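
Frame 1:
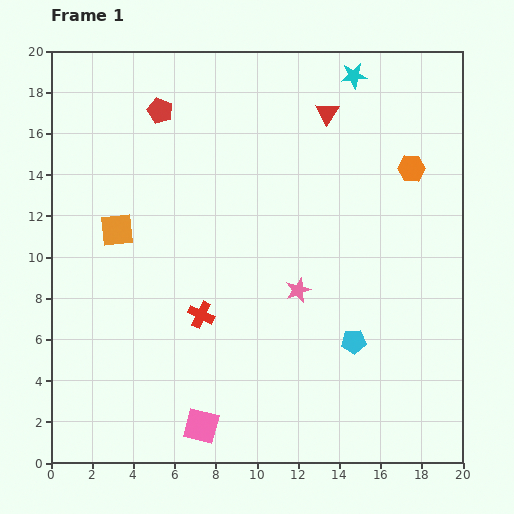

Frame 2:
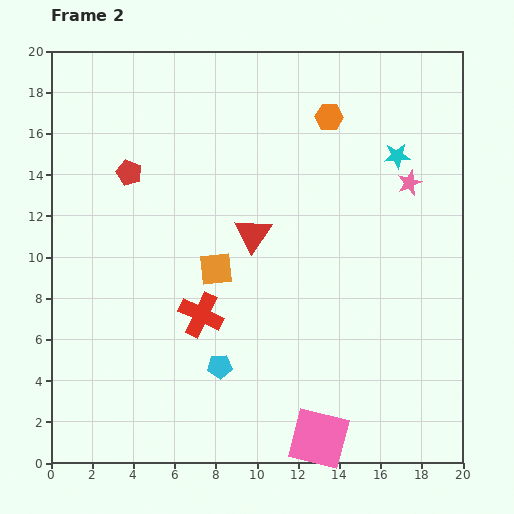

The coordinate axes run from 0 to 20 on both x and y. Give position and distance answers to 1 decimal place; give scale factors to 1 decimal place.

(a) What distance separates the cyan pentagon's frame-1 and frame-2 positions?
6.6

The cyan pentagon moved from (14.7, 5.9) to (8.2, 4.7), a distance of √(6.5² + 1.2²) ≈ 6.6.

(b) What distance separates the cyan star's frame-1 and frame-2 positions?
4.4

The cyan star moved from (14.7, 18.8) to (16.8, 14.9), a distance of √(2.1² + 3.9²) ≈ 4.4.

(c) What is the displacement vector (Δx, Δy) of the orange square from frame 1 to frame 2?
(4.8, -1.9)

The orange square was at (3.2, 11.3) in frame 1 and (8.0, 9.4) in frame 2.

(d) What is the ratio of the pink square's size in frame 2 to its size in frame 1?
1.7×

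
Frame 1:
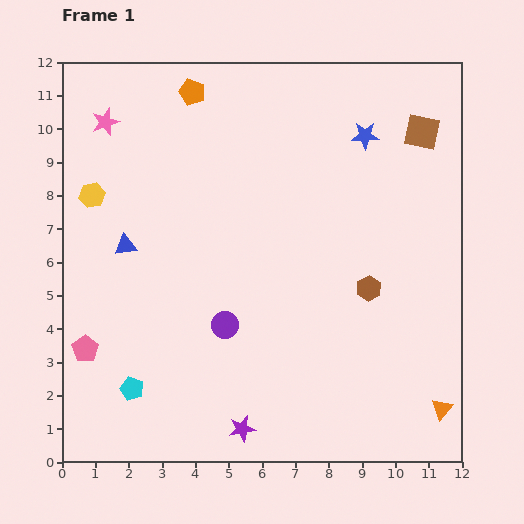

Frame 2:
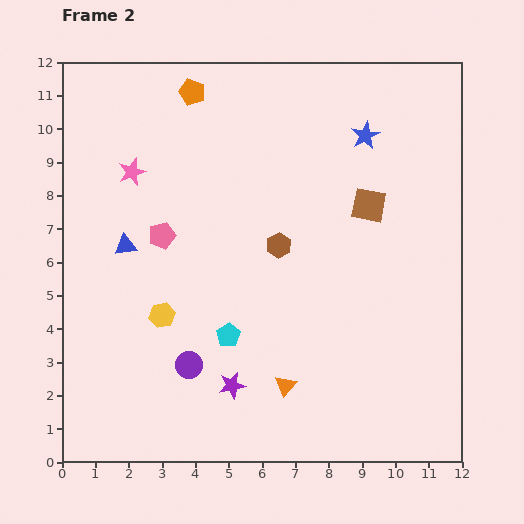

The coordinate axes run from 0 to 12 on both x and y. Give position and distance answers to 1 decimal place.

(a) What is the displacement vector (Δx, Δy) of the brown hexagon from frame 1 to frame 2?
(-2.7, 1.3)

The brown hexagon was at (9.2, 5.2) in frame 1 and (6.5, 6.5) in frame 2.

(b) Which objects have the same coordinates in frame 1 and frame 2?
the orange pentagon, the blue triangle, the blue star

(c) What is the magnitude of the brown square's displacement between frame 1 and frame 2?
2.7

The brown square moved from (10.8, 9.9) to (9.2, 7.7), a distance of √(1.6² + 2.2²) ≈ 2.7.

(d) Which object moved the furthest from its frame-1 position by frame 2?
the orange triangle

(moved 4.8; next 4.2)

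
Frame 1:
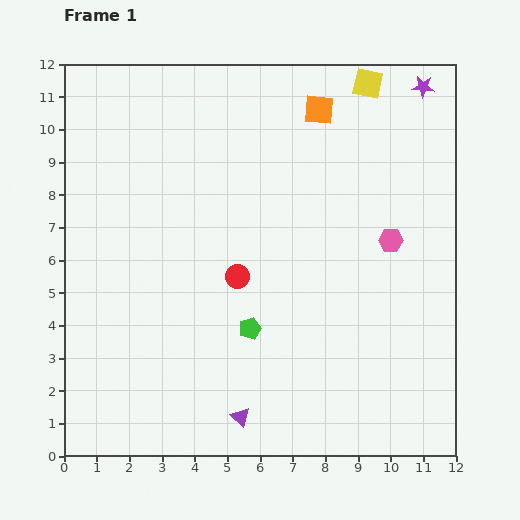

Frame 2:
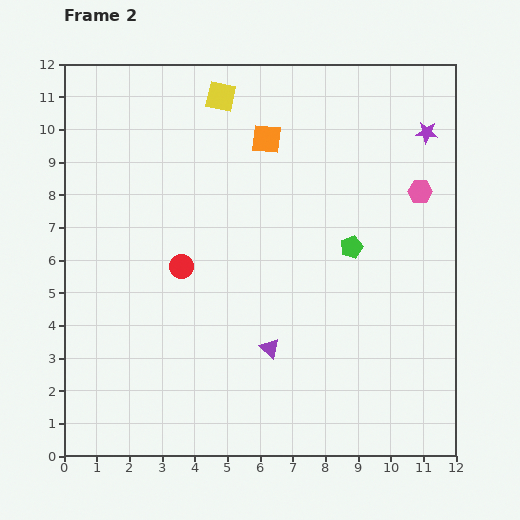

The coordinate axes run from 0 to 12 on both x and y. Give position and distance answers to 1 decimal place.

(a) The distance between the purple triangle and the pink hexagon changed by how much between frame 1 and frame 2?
-0.5

Distance in frame 1: 7.1. Distance in frame 2: 6.6.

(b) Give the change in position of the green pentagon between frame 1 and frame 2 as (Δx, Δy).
(3.1, 2.5)

The green pentagon was at (5.7, 3.9) in frame 1 and (8.8, 6.4) in frame 2.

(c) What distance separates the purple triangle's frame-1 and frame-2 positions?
2.3

The purple triangle moved from (5.4, 1.2) to (6.3, 3.3), a distance of √(0.9² + 2.1²) ≈ 2.3.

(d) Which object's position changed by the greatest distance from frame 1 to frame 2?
the yellow square

(moved 4.5; next 4.0)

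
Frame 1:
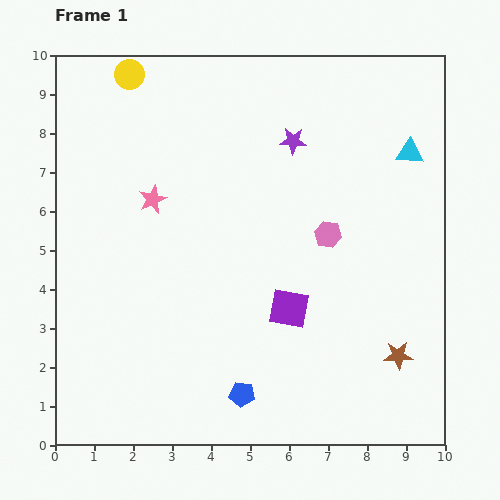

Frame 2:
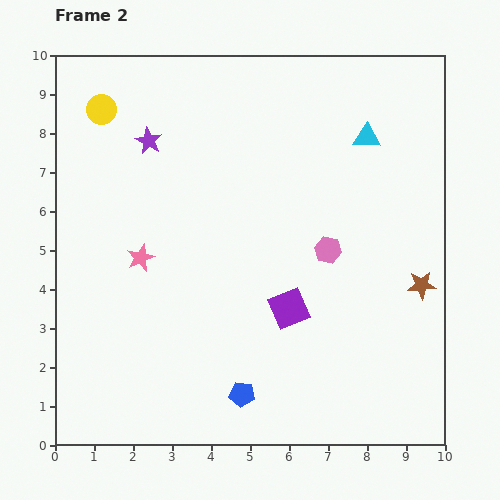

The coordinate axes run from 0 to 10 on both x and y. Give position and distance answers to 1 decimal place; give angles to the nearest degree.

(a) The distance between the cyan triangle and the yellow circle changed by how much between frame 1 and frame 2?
-0.7

Distance in frame 1: 7.5. Distance in frame 2: 6.8.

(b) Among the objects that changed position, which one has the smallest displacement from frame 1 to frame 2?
the pink hexagon

(moved 0.4)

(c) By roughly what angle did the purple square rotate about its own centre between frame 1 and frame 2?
33° counter-clockwise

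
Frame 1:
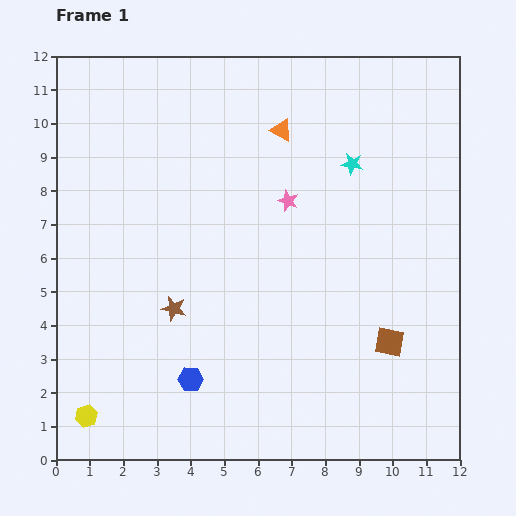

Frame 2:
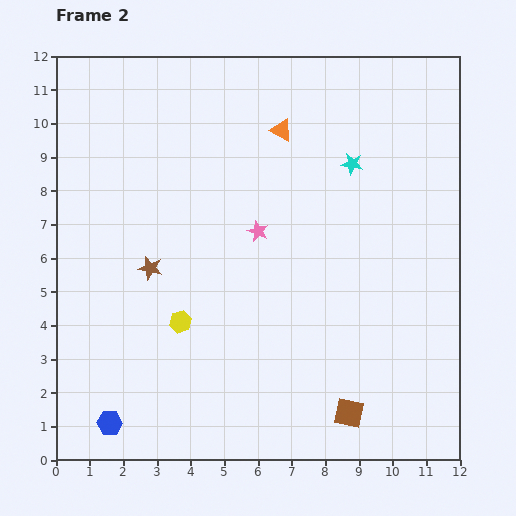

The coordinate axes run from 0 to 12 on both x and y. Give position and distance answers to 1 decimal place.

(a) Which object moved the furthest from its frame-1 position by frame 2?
the yellow hexagon

(moved 4.0; next 2.7)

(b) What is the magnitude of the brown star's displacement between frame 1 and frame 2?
1.4

The brown star moved from (3.5, 4.5) to (2.8, 5.7), a distance of √(0.7² + 1.2²) ≈ 1.4.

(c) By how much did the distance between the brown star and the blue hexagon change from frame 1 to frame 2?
+2.6

Distance in frame 1: 2.2. Distance in frame 2: 4.8.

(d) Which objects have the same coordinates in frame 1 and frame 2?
the orange triangle, the cyan star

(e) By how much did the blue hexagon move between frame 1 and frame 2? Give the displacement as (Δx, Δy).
(-2.4, -1.3)

The blue hexagon was at (4.0, 2.4) in frame 1 and (1.6, 1.1) in frame 2.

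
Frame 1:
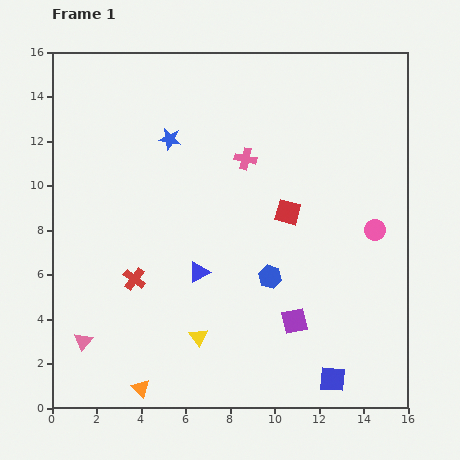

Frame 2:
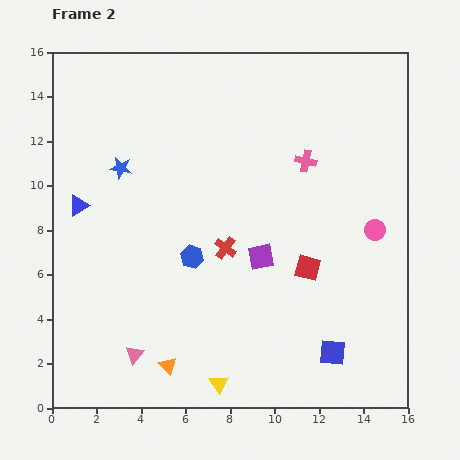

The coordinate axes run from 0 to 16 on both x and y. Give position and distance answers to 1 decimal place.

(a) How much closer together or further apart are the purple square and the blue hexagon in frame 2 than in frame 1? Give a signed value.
+0.8

Distance in frame 1: 2.3. Distance in frame 2: 3.1.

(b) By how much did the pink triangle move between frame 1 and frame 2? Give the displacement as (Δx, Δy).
(2.3, -0.6)

The pink triangle was at (1.4, 3.0) in frame 1 and (3.7, 2.4) in frame 2.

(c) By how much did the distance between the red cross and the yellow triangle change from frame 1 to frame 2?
+2.2

Distance in frame 1: 3.9. Distance in frame 2: 6.1.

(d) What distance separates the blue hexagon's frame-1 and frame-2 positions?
3.6

The blue hexagon moved from (9.8, 5.9) to (6.3, 6.8), a distance of √(3.5² + 0.9²) ≈ 3.6.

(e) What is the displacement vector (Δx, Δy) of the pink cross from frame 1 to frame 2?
(2.7, -0.1)

The pink cross was at (8.7, 11.2) in frame 1 and (11.4, 11.1) in frame 2.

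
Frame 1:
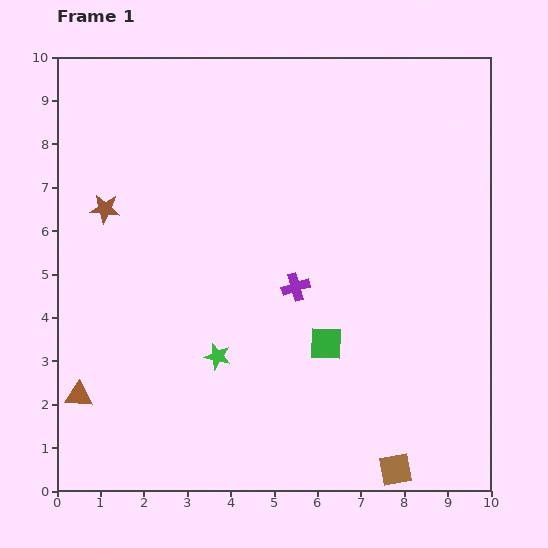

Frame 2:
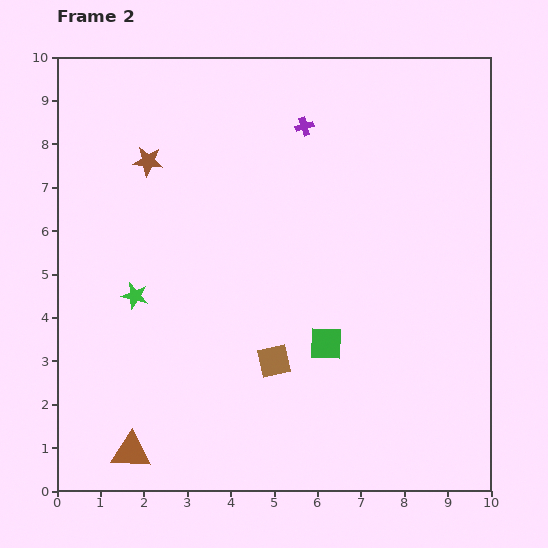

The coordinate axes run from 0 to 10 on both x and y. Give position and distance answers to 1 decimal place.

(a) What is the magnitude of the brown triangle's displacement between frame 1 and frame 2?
1.8

The brown triangle moved from (0.5, 2.2) to (1.7, 0.9), a distance of √(1.2² + 1.3²) ≈ 1.8.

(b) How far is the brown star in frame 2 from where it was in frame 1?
1.5

The brown star moved from (1.1, 6.5) to (2.1, 7.6), a distance of √(1.0² + 1.1²) ≈ 1.5.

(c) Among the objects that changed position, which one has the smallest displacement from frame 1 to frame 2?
the brown star

(moved 1.5)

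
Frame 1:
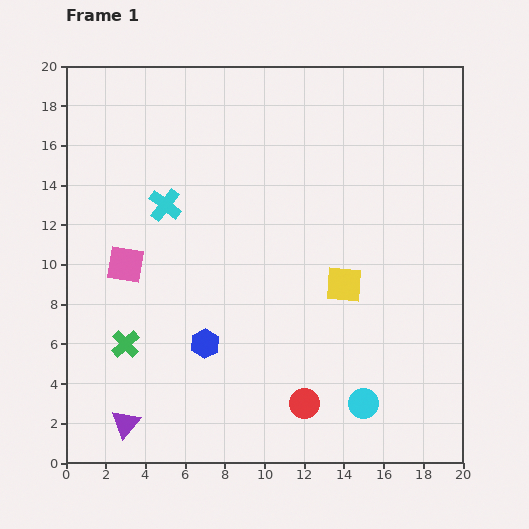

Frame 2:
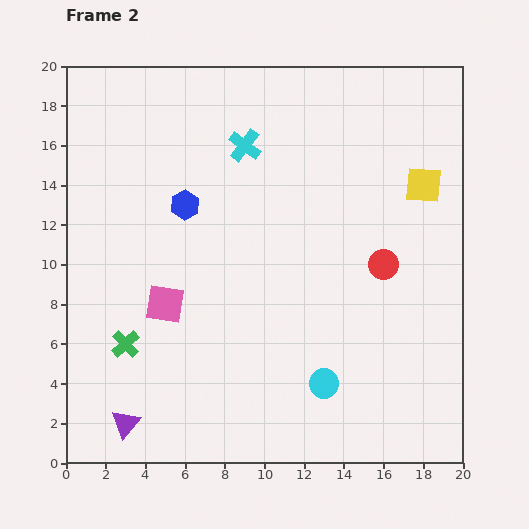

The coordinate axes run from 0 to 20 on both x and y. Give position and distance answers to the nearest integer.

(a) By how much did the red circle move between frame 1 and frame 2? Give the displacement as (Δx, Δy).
(4, 7)

The red circle was at (12, 3) in frame 1 and (16, 10) in frame 2.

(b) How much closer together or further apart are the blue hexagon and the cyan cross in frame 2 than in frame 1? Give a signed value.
-3

Distance in frame 1: 7. Distance in frame 2: 4.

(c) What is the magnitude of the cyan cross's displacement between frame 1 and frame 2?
5

The cyan cross moved from (5, 13) to (9, 16), a distance of √(4² + 3²) ≈ 5.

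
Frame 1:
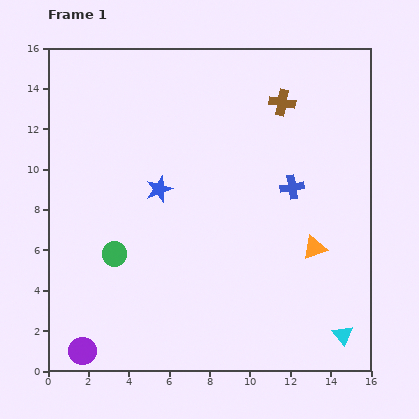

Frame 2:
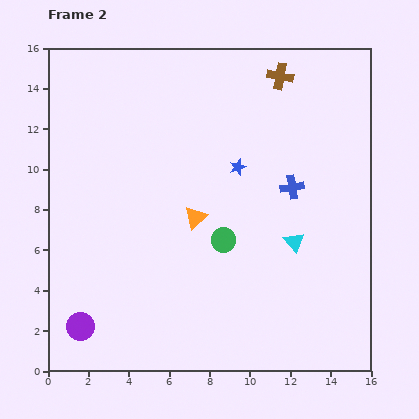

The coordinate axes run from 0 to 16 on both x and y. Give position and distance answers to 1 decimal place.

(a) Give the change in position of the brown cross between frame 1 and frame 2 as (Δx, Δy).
(-0.1, 1.3)

The brown cross was at (11.6, 13.3) in frame 1 and (11.5, 14.6) in frame 2.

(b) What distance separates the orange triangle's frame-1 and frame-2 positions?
6.1

The orange triangle moved from (13.2, 6.1) to (7.3, 7.6), a distance of √(5.9² + 1.5²) ≈ 6.1.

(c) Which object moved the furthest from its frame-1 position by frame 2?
the orange triangle

(moved 6.1; next 5.4)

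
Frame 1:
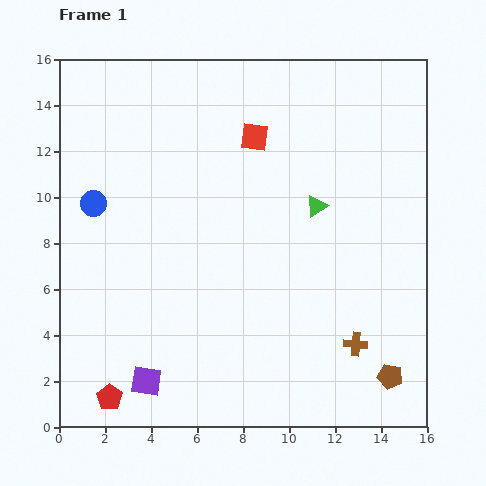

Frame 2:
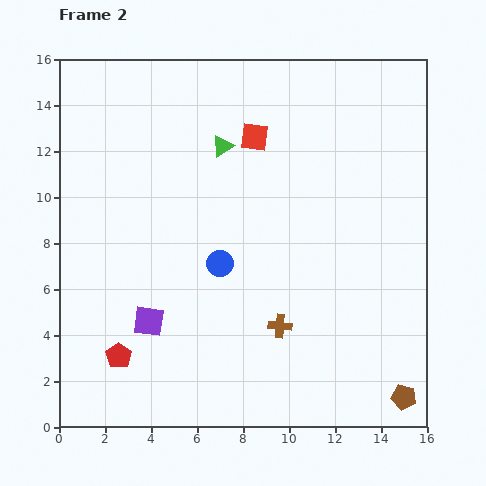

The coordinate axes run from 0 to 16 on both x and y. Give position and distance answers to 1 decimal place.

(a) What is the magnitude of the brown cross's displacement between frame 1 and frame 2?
3.4

The brown cross moved from (12.9, 3.6) to (9.6, 4.4), a distance of √(3.3² + 0.8²) ≈ 3.4.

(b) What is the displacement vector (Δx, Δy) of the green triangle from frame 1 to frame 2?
(-4.1, 2.6)

The green triangle was at (11.2, 9.6) in frame 1 and (7.1, 12.2) in frame 2.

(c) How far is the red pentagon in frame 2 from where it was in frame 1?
1.8

The red pentagon moved from (2.2, 1.3) to (2.6, 3.1), a distance of √(0.4² + 1.8²) ≈ 1.8.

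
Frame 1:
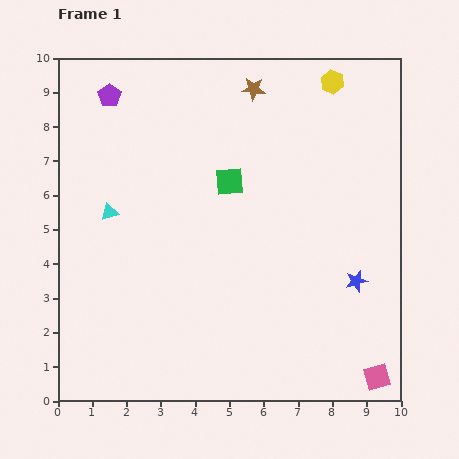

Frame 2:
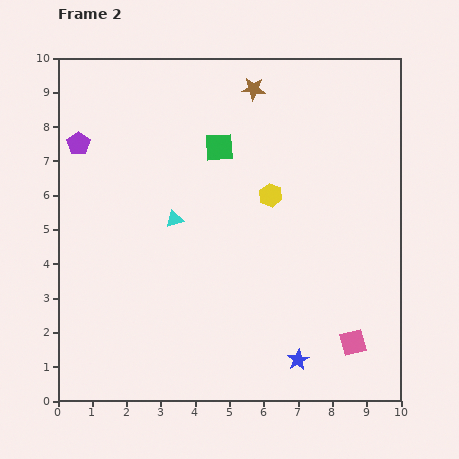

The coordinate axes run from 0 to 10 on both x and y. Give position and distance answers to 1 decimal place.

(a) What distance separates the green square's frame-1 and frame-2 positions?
1.0

The green square moved from (5.0, 6.4) to (4.7, 7.4), a distance of √(0.3² + 1.0²) ≈ 1.0.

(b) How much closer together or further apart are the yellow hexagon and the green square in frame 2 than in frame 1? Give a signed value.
-2.1

Distance in frame 1: 4.2. Distance in frame 2: 2.1.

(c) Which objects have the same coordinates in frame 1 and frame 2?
the brown star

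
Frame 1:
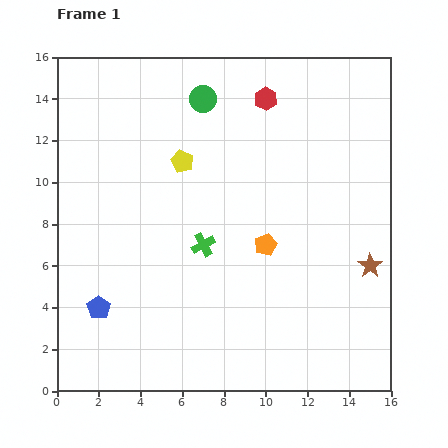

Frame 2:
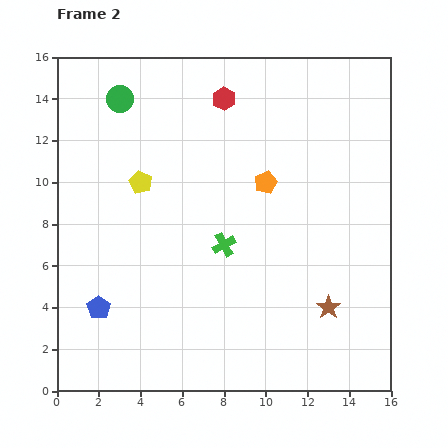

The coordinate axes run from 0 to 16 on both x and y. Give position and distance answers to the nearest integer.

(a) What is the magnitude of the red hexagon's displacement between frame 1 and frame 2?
2

The red hexagon moved from (10, 14) to (8, 14), a distance of √(2² + 0²) ≈ 2.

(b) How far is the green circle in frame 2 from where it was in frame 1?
4

The green circle moved from (7, 14) to (3, 14), a distance of √(4² + 0²) ≈ 4.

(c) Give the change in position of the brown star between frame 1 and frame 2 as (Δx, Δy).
(-2, -2)

The brown star was at (15, 6) in frame 1 and (13, 4) in frame 2.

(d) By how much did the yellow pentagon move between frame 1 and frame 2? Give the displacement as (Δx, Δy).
(-2, -1)

The yellow pentagon was at (6, 11) in frame 1 and (4, 10) in frame 2.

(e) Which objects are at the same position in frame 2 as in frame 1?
the blue pentagon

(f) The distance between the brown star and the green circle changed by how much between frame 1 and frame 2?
+3

Distance in frame 1: 11. Distance in frame 2: 14.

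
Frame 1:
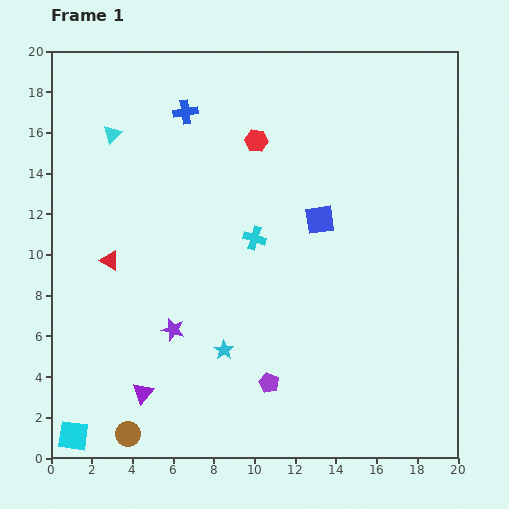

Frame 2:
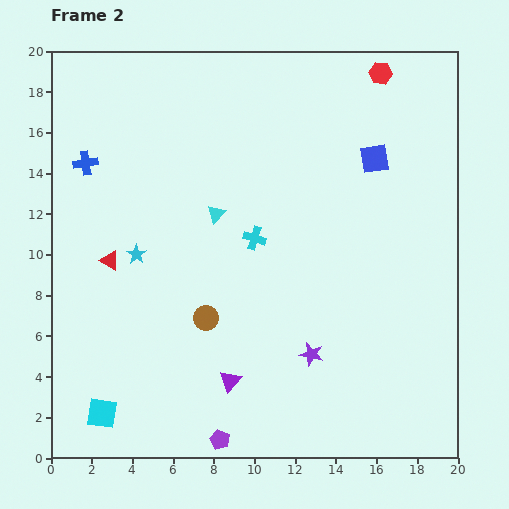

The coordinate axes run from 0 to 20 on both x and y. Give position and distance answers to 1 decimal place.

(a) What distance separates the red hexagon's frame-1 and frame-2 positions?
6.9

The red hexagon moved from (10.1, 15.6) to (16.2, 18.9), a distance of √(6.1² + 3.3²) ≈ 6.9.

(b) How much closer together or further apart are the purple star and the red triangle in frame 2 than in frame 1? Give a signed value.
+6.3

Distance in frame 1: 4.6. Distance in frame 2: 10.9.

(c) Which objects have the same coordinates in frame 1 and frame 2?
the cyan cross, the red triangle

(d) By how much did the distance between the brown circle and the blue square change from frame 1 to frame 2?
-2.7

Distance in frame 1: 14.1. Distance in frame 2: 11.4.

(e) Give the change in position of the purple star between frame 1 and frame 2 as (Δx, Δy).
(6.8, -1.2)

The purple star was at (6.0, 6.3) in frame 1 and (12.8, 5.1) in frame 2.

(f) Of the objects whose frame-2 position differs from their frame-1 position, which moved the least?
the cyan square

(moved 1.8)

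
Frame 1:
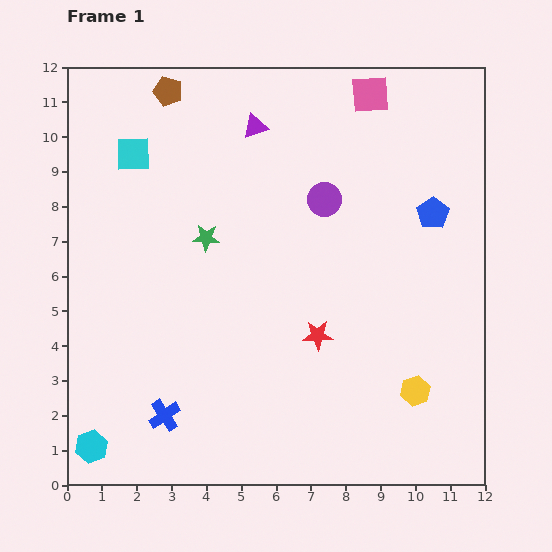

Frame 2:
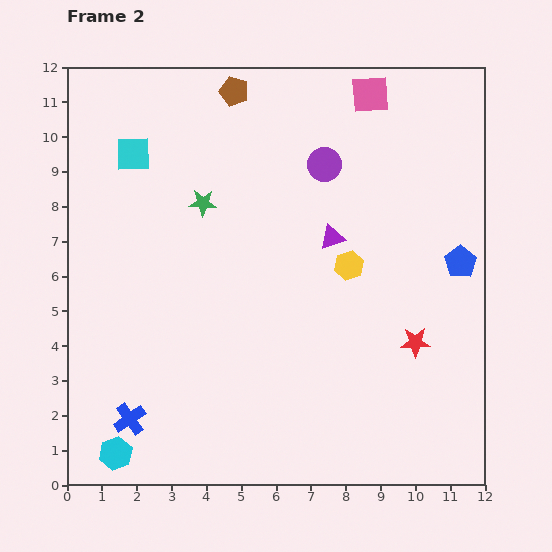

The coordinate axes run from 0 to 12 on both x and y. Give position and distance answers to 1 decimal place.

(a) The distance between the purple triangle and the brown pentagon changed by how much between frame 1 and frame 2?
+2.3

Distance in frame 1: 2.7. Distance in frame 2: 5.0.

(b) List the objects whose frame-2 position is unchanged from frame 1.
the cyan square, the pink square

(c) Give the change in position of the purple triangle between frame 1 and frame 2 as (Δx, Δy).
(2.2, -3.2)

The purple triangle was at (5.4, 10.3) in frame 1 and (7.6, 7.1) in frame 2.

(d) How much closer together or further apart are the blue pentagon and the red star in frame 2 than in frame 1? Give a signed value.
-2.2

Distance in frame 1: 4.8. Distance in frame 2: 2.6.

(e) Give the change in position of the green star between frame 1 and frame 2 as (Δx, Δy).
(-0.1, 1.0)

The green star was at (4.0, 7.1) in frame 1 and (3.9, 8.1) in frame 2.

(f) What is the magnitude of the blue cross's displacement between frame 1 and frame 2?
1.0

The blue cross moved from (2.8, 2.0) to (1.8, 1.9), a distance of √(1.0² + 0.1²) ≈ 1.0.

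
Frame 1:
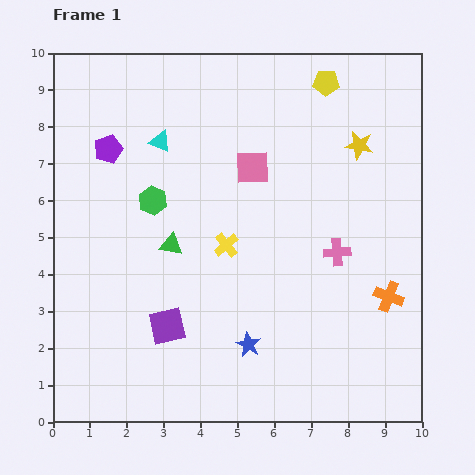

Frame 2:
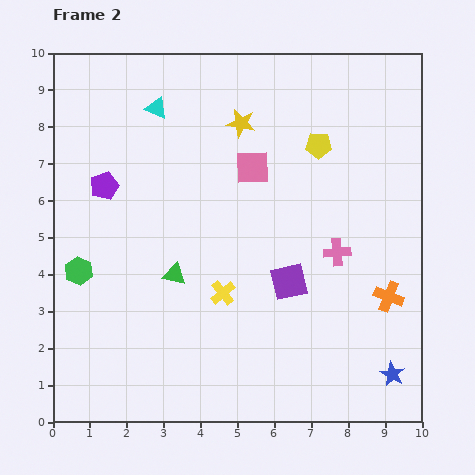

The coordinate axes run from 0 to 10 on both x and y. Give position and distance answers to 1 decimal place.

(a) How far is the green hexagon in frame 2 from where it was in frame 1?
2.8

The green hexagon moved from (2.7, 6.0) to (0.7, 4.1), a distance of √(2.0² + 1.9²) ≈ 2.8.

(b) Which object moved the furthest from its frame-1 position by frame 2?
the blue star

(moved 4.0; next 3.5)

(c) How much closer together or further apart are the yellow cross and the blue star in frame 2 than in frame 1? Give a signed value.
+2.3

Distance in frame 1: 2.8. Distance in frame 2: 5.1.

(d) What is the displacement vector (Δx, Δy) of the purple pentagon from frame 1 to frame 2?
(-0.1, -1.0)

The purple pentagon was at (1.5, 7.4) in frame 1 and (1.4, 6.4) in frame 2.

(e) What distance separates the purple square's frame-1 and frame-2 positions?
3.5

The purple square moved from (3.1, 2.6) to (6.4, 3.8), a distance of √(3.3² + 1.2²) ≈ 3.5.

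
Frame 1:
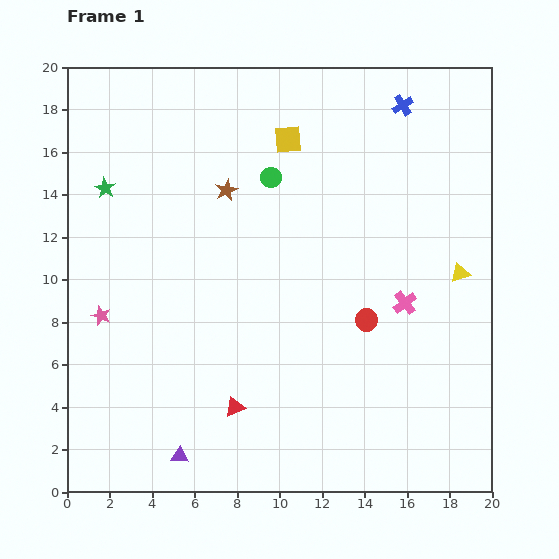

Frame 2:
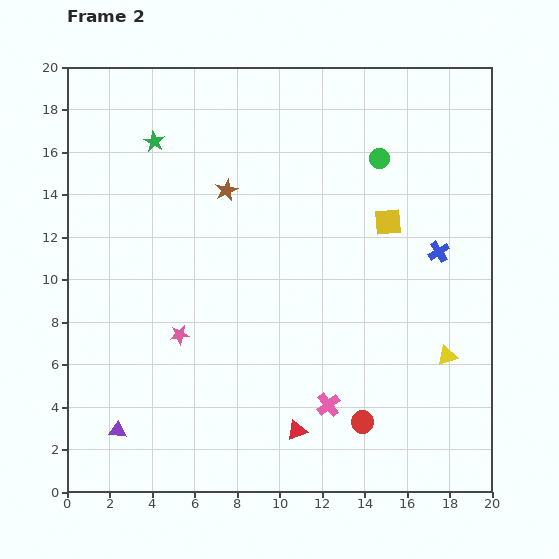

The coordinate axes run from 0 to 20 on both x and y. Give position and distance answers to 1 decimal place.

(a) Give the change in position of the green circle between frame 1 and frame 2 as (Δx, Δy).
(5.1, 0.9)

The green circle was at (9.6, 14.8) in frame 1 and (14.7, 15.7) in frame 2.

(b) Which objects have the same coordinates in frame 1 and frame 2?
the brown star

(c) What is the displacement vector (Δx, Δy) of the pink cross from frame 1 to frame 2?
(-3.6, -4.8)

The pink cross was at (15.9, 8.9) in frame 1 and (12.3, 4.1) in frame 2.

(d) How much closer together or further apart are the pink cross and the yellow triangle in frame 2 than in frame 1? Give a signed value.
+3.1

Distance in frame 1: 3.0. Distance in frame 2: 6.1.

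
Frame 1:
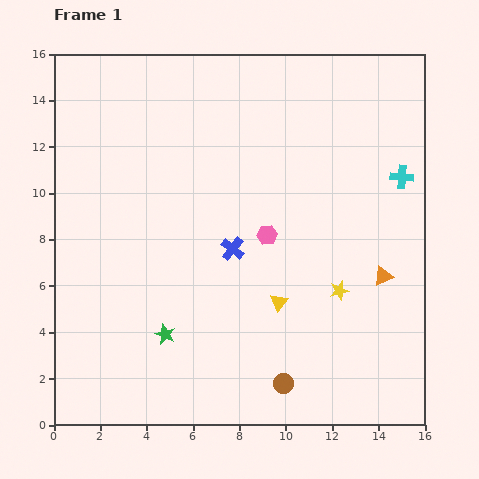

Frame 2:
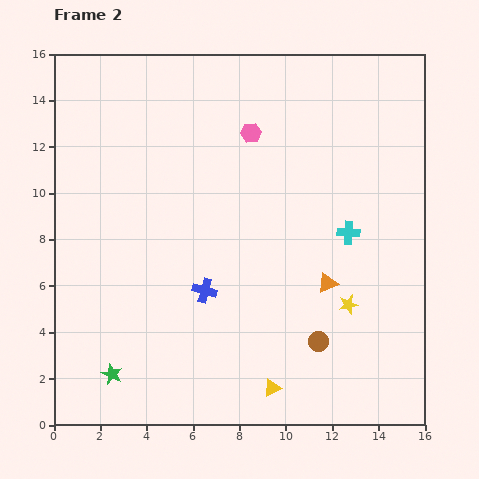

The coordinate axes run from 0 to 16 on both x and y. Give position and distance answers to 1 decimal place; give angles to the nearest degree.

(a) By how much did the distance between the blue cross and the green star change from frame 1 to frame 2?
+0.7

Distance in frame 1: 4.7. Distance in frame 2: 5.4.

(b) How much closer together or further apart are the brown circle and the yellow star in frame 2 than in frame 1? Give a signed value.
-2.6

Distance in frame 1: 4.7. Distance in frame 2: 2.1.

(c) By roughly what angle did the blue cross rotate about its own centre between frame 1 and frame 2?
23° counter-clockwise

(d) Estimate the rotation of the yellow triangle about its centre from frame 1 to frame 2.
28° clockwise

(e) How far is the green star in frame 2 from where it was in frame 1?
2.9

The green star moved from (4.8, 3.9) to (2.5, 2.2), a distance of √(2.3² + 1.7²) ≈ 2.9.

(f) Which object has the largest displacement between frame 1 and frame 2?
the pink hexagon

(moved 4.5; next 3.7)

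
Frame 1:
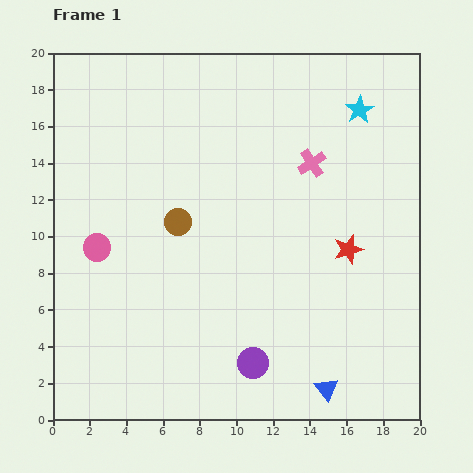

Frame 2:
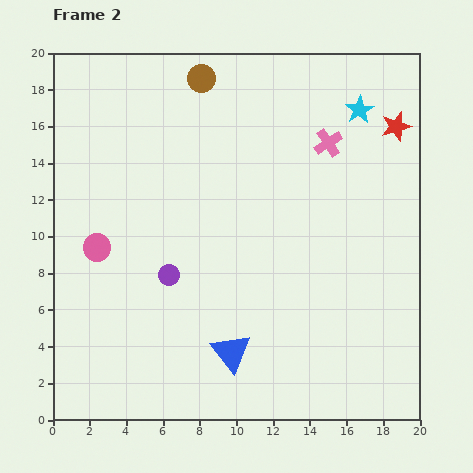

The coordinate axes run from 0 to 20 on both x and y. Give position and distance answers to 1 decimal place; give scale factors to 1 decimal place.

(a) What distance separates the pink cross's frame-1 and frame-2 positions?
1.4

The pink cross moved from (14.1, 14.0) to (15.0, 15.1), a distance of √(0.9² + 1.1²) ≈ 1.4.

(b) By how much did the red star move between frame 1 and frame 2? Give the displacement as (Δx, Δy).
(2.6, 6.7)

The red star was at (16.1, 9.3) in frame 1 and (18.7, 16.0) in frame 2.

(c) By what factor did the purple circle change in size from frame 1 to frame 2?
0.7×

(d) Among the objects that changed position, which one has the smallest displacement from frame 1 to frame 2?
the pink cross

(moved 1.4)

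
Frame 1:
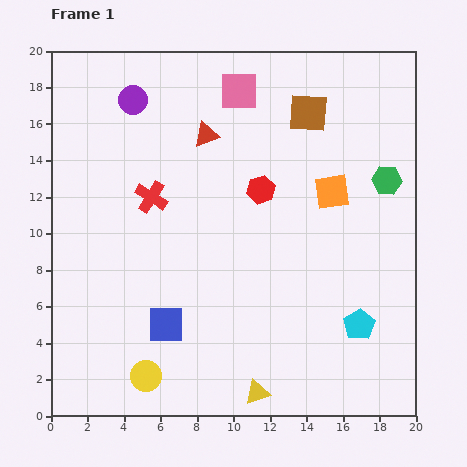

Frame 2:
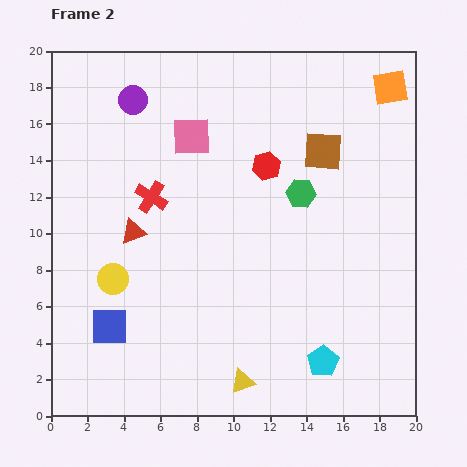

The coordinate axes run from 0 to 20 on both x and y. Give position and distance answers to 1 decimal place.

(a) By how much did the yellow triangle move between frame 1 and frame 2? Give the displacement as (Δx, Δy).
(-0.8, 0.6)

The yellow triangle was at (11.3, 1.3) in frame 1 and (10.5, 1.9) in frame 2.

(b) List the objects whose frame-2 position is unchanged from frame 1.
the red cross, the purple circle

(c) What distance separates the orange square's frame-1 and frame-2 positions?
6.5

The orange square moved from (15.4, 12.3) to (18.6, 18.0), a distance of √(3.2² + 5.7²) ≈ 6.5.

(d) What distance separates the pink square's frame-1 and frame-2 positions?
3.6

The pink square moved from (10.3, 17.8) to (7.7, 15.3), a distance of √(2.6² + 2.5²) ≈ 3.6.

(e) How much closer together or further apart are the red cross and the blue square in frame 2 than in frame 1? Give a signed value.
+0.5

Distance in frame 1: 7.0. Distance in frame 2: 7.5.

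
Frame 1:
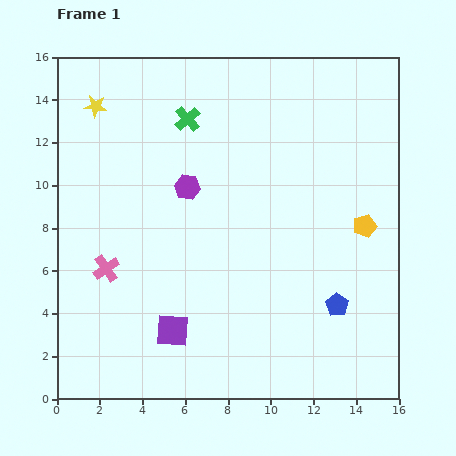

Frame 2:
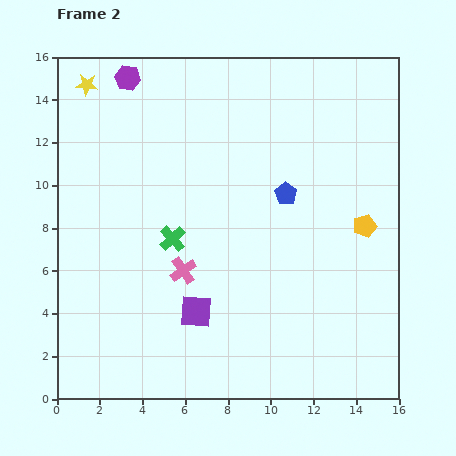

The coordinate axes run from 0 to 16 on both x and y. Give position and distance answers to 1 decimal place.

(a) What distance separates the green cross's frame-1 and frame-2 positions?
5.6

The green cross moved from (6.1, 13.1) to (5.4, 7.5), a distance of √(0.7² + 5.6²) ≈ 5.6.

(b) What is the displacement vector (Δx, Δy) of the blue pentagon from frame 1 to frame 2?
(-2.4, 5.2)

The blue pentagon was at (13.1, 4.4) in frame 1 and (10.7, 9.6) in frame 2.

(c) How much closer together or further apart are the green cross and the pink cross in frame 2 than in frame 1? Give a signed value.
-6.4

Distance in frame 1: 8.0. Distance in frame 2: 1.6.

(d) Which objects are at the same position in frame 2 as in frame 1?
the yellow pentagon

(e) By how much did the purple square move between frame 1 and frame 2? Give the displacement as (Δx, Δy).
(1.1, 0.9)

The purple square was at (5.4, 3.2) in frame 1 and (6.5, 4.1) in frame 2.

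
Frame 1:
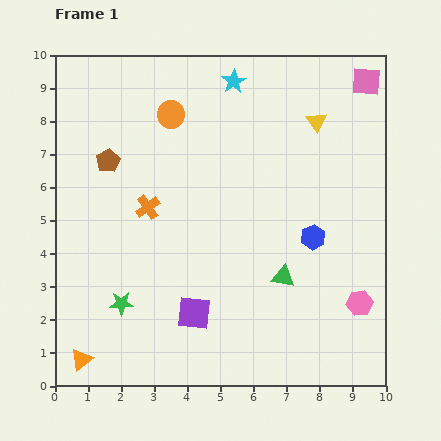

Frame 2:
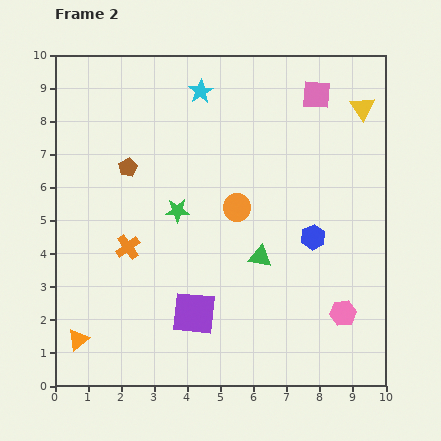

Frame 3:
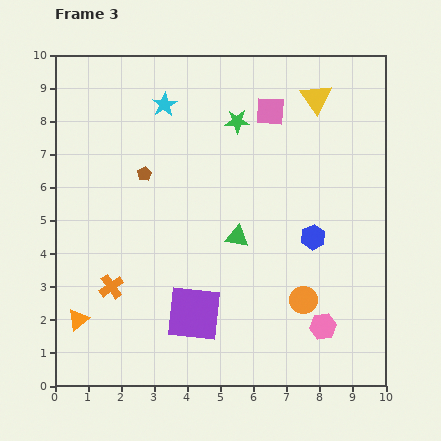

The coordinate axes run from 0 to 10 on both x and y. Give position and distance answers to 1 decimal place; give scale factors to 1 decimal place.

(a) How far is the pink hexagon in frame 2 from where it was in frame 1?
0.6

The pink hexagon moved from (9.2, 2.5) to (8.7, 2.2), a distance of √(0.5² + 0.3²) ≈ 0.6.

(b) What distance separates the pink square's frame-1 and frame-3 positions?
3.0

The pink square moved from (9.4, 9.2) to (6.5, 8.3), a distance of √(2.9² + 0.9²) ≈ 3.0.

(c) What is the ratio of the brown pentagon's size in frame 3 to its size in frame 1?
0.6×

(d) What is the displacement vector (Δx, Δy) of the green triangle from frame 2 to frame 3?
(-0.7, 0.6)

The green triangle was at (6.2, 3.9) in frame 2 and (5.5, 4.5) in frame 3.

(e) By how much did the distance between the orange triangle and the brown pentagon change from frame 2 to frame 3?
-0.6

Distance in frame 2: 5.4. Distance in frame 3: 4.8.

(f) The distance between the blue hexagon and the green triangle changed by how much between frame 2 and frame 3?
+0.6

Distance in frame 2: 1.7. Distance in frame 3: 2.3.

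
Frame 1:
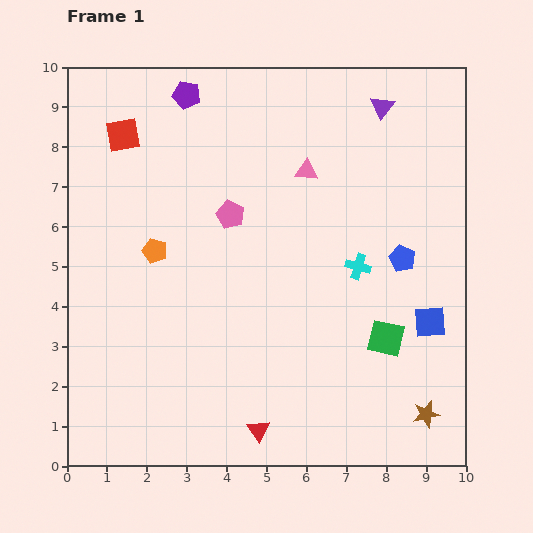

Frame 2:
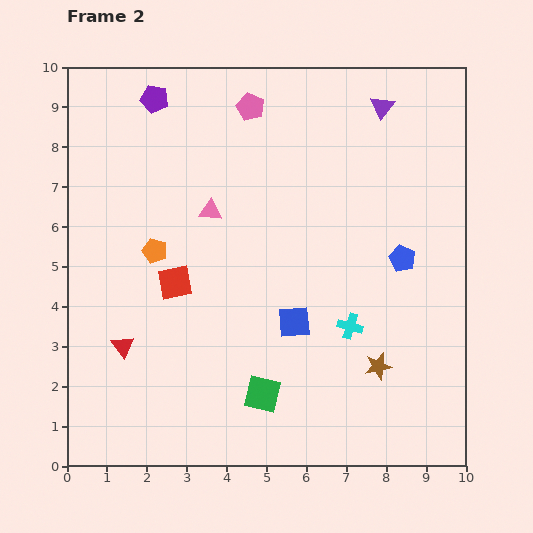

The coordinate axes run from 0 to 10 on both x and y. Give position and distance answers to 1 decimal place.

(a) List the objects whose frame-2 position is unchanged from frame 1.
the purple triangle, the orange pentagon, the blue pentagon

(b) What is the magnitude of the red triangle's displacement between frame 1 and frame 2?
4.0

The red triangle moved from (4.8, 0.9) to (1.4, 3.0), a distance of √(3.4² + 2.1²) ≈ 4.0.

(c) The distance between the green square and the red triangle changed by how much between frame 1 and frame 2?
-0.2

Distance in frame 1: 3.9. Distance in frame 2: 3.7.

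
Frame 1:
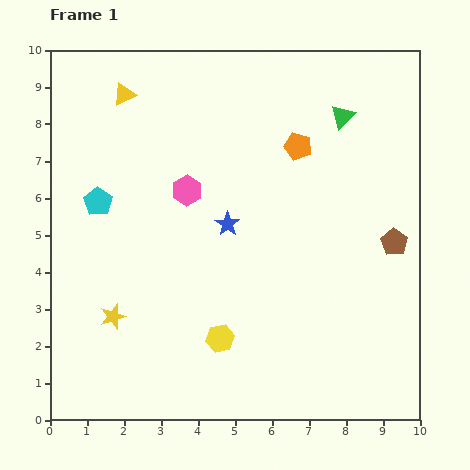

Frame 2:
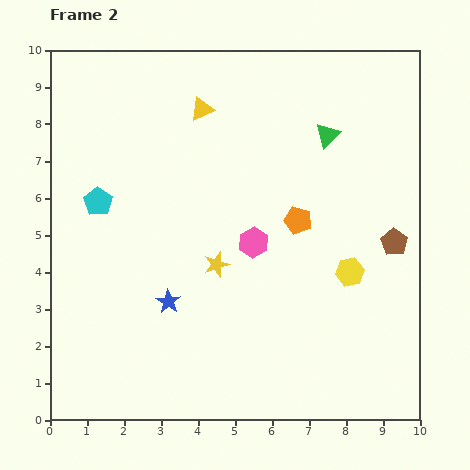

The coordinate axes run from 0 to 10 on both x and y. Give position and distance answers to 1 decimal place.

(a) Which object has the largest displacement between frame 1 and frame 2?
the yellow hexagon

(moved 3.9; next 3.1)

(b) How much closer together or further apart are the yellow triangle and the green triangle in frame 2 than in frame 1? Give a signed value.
-2.4

Distance in frame 1: 5.9. Distance in frame 2: 3.5.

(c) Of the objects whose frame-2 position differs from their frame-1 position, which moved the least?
the green triangle

(moved 0.6)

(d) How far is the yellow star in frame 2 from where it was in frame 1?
3.1

The yellow star moved from (1.7, 2.8) to (4.5, 4.2), a distance of √(2.8² + 1.4²) ≈ 3.1.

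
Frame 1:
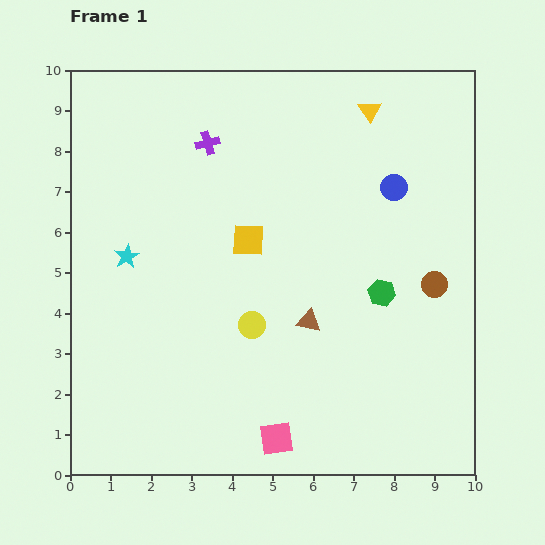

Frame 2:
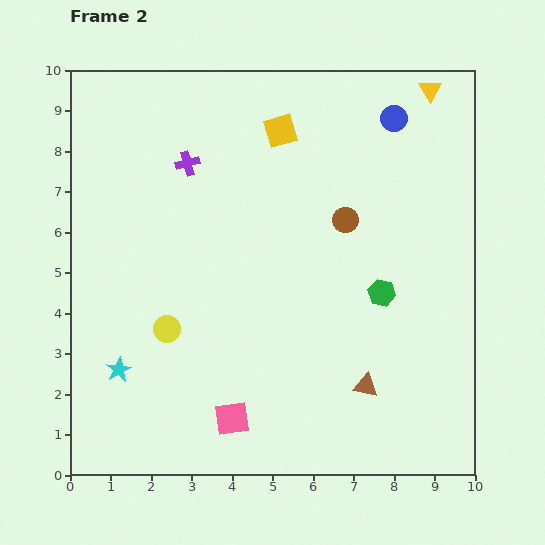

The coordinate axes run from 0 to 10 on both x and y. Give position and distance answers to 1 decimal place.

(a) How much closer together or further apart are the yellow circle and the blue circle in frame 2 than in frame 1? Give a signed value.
+2.7

Distance in frame 1: 4.9. Distance in frame 2: 7.6.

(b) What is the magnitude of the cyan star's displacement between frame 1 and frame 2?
2.8

The cyan star moved from (1.4, 5.4) to (1.2, 2.6), a distance of √(0.2² + 2.8²) ≈ 2.8.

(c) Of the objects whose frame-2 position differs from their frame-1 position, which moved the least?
the purple cross

(moved 0.7)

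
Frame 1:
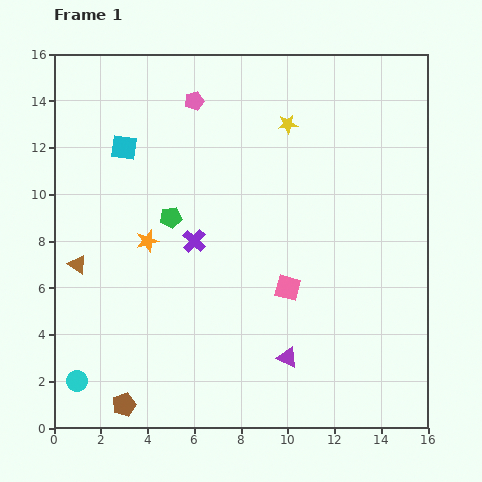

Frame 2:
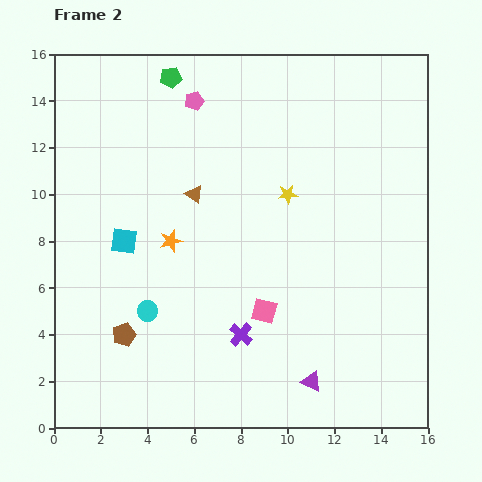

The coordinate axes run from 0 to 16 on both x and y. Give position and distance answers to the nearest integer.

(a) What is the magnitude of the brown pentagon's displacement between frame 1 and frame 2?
3

The brown pentagon moved from (3, 1) to (3, 4), a distance of √(0² + 3²) ≈ 3.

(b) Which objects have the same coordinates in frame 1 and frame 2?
the pink pentagon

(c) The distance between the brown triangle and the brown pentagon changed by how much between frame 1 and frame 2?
+1

Distance in frame 1: 6. Distance in frame 2: 7.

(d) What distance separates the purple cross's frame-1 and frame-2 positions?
4

The purple cross moved from (6, 8) to (8, 4), a distance of √(2² + 4²) ≈ 4.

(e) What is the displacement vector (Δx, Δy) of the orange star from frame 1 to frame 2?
(1, 0)

The orange star was at (4, 8) in frame 1 and (5, 8) in frame 2.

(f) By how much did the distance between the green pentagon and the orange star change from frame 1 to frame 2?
+6

Distance in frame 1: 1. Distance in frame 2: 7.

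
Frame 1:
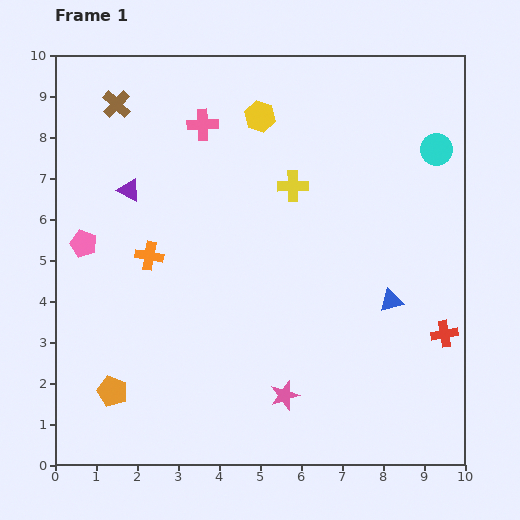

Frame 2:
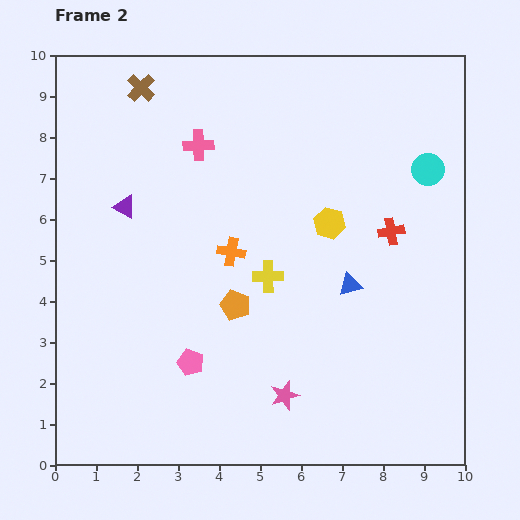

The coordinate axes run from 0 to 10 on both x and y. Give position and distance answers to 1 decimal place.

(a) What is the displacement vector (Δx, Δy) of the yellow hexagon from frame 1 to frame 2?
(1.7, -2.6)

The yellow hexagon was at (5.0, 8.5) in frame 1 and (6.7, 5.9) in frame 2.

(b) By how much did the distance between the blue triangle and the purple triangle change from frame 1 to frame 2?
-1.1

Distance in frame 1: 6.9. Distance in frame 2: 5.8.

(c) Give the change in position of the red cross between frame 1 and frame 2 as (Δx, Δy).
(-1.3, 2.5)

The red cross was at (9.5, 3.2) in frame 1 and (8.2, 5.7) in frame 2.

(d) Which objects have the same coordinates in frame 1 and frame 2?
the pink star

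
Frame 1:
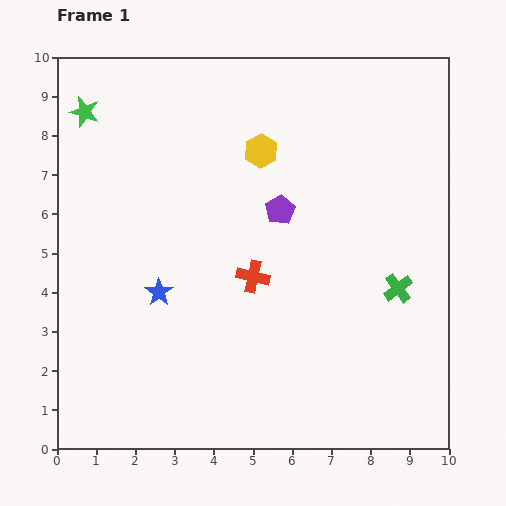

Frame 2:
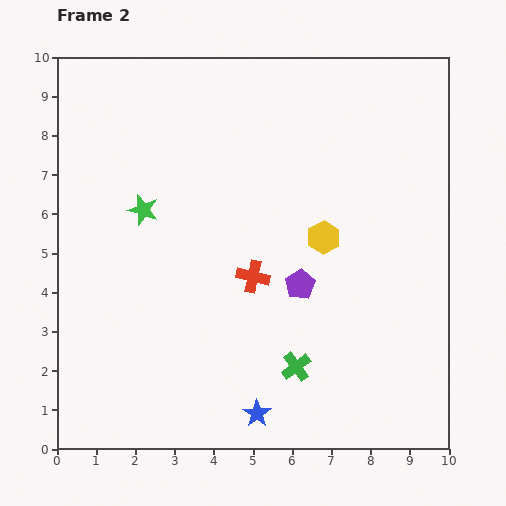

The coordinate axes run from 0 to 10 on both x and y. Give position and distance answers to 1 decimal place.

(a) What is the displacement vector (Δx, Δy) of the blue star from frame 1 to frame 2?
(2.5, -3.1)

The blue star was at (2.6, 4.0) in frame 1 and (5.1, 0.9) in frame 2.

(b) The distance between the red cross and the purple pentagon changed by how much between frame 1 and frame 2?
-0.6

Distance in frame 1: 1.8. Distance in frame 2: 1.2.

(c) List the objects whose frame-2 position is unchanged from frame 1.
the red cross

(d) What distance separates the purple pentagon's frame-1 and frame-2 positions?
2.0

The purple pentagon moved from (5.7, 6.1) to (6.2, 4.2), a distance of √(0.5² + 1.9²) ≈ 2.0.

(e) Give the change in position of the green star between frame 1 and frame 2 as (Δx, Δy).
(1.5, -2.5)

The green star was at (0.7, 8.6) in frame 1 and (2.2, 6.1) in frame 2.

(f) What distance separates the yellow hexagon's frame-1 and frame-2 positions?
2.7

The yellow hexagon moved from (5.2, 7.6) to (6.8, 5.4), a distance of √(1.6² + 2.2²) ≈ 2.7.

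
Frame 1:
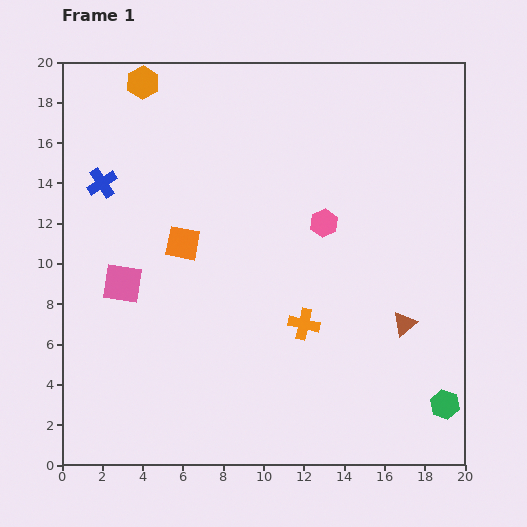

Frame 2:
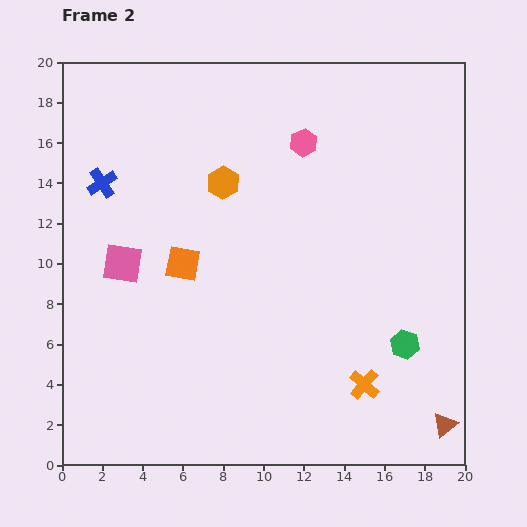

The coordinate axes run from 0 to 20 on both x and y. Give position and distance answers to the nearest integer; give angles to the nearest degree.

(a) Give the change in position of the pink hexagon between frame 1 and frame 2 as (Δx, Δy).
(-1, 4)

The pink hexagon was at (13, 12) in frame 1 and (12, 16) in frame 2.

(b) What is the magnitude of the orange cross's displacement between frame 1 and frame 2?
4

The orange cross moved from (12, 7) to (15, 4), a distance of √(3² + 3²) ≈ 4.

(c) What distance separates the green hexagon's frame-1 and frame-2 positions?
4

The green hexagon moved from (19, 3) to (17, 6), a distance of √(2² + 3²) ≈ 4.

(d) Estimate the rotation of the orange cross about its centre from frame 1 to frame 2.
29° clockwise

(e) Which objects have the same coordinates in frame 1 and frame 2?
the blue cross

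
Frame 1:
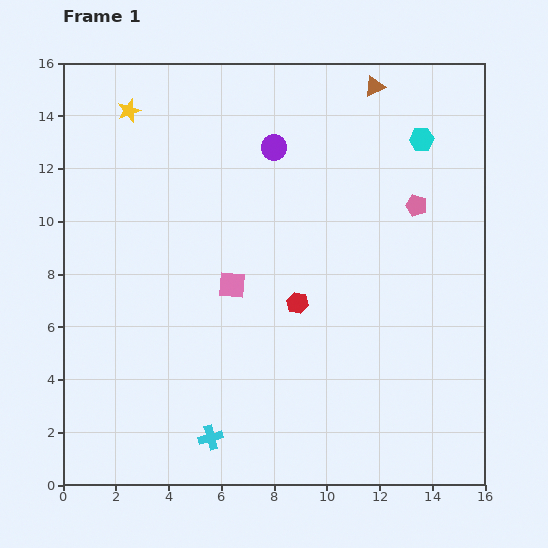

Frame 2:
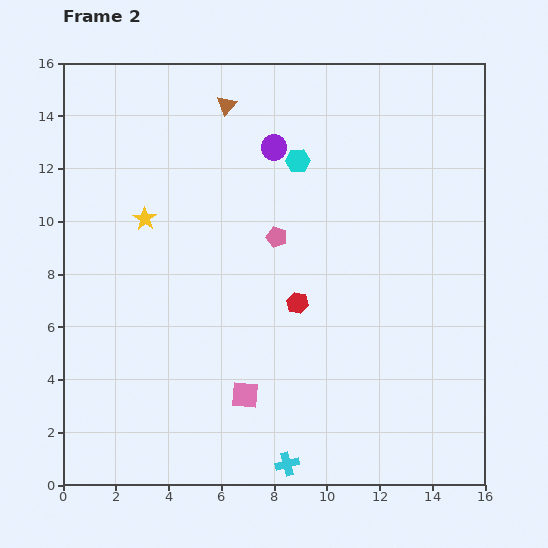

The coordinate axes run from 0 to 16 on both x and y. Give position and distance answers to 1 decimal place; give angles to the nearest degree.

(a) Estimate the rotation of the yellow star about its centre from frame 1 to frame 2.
20° counter-clockwise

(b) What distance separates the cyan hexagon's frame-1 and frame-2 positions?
4.8

The cyan hexagon moved from (13.6, 13.1) to (8.9, 12.3), a distance of √(4.7² + 0.8²) ≈ 4.8.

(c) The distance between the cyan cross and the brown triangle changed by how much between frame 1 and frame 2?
-0.9

Distance in frame 1: 14.7. Distance in frame 2: 13.8.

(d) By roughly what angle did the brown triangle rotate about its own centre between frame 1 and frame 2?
25° counter-clockwise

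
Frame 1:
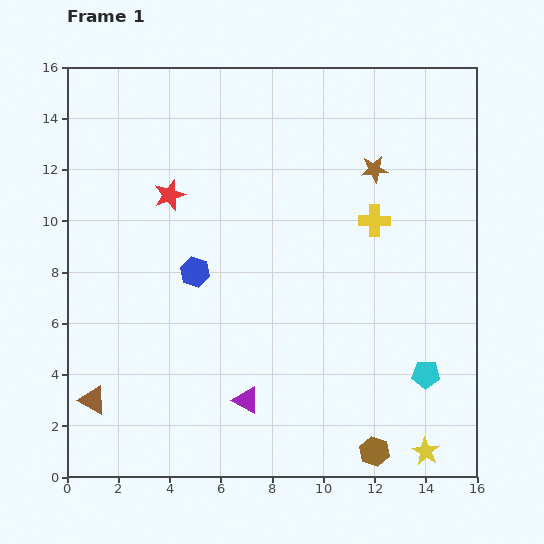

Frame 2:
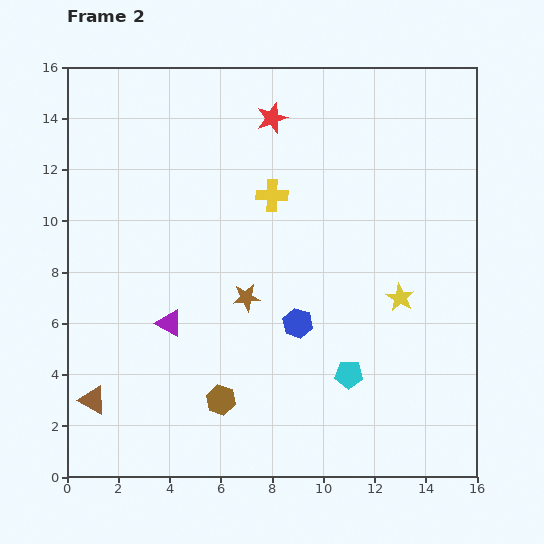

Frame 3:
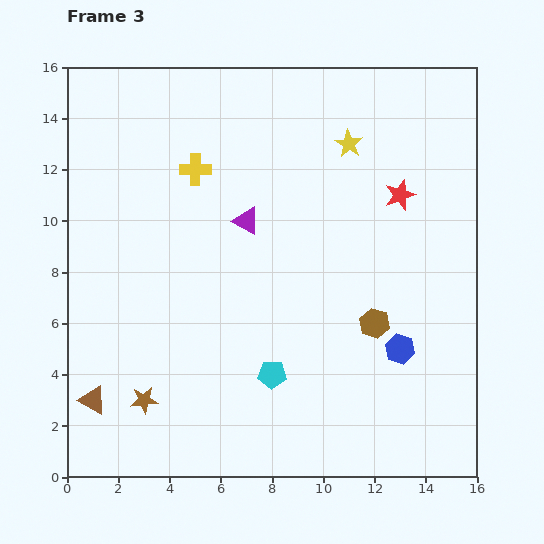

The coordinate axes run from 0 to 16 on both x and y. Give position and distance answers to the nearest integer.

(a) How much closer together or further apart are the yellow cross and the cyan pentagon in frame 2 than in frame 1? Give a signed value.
+2

Distance in frame 1: 6. Distance in frame 2: 8.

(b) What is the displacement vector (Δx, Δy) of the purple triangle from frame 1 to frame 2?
(-3, 3)

The purple triangle was at (7, 3) in frame 1 and (4, 6) in frame 2.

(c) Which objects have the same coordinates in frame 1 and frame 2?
the brown triangle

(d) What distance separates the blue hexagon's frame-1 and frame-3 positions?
9

The blue hexagon moved from (5, 8) to (13, 5), a distance of √(8² + 3²) ≈ 9.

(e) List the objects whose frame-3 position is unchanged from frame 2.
the brown triangle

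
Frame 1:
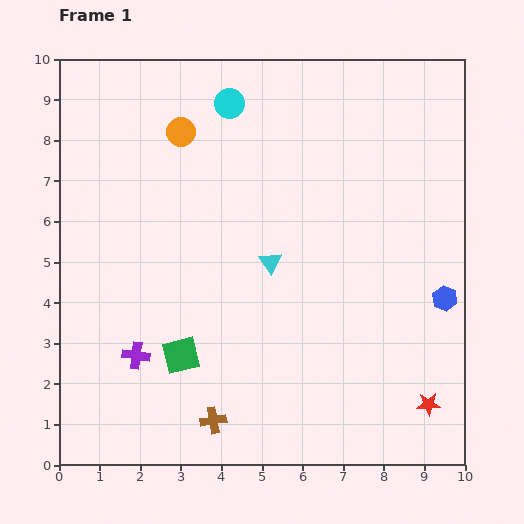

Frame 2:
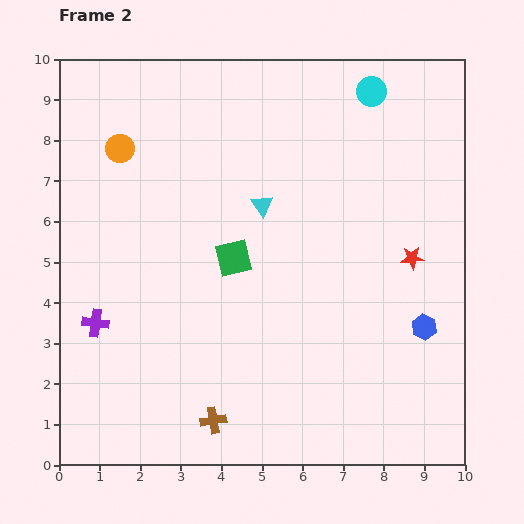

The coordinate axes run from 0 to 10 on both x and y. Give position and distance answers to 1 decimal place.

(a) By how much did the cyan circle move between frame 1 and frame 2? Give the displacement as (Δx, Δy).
(3.5, 0.3)

The cyan circle was at (4.2, 8.9) in frame 1 and (7.7, 9.2) in frame 2.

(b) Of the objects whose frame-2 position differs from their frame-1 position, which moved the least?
the blue hexagon

(moved 0.9)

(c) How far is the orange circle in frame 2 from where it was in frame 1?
1.6

The orange circle moved from (3.0, 8.2) to (1.5, 7.8), a distance of √(1.5² + 0.4²) ≈ 1.6.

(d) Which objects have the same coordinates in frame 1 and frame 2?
the brown cross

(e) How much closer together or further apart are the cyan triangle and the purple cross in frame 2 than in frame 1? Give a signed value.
+1.0

Distance in frame 1: 4.0. Distance in frame 2: 5.0.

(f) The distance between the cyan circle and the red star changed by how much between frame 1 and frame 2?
-4.7

Distance in frame 1: 8.9. Distance in frame 2: 4.2.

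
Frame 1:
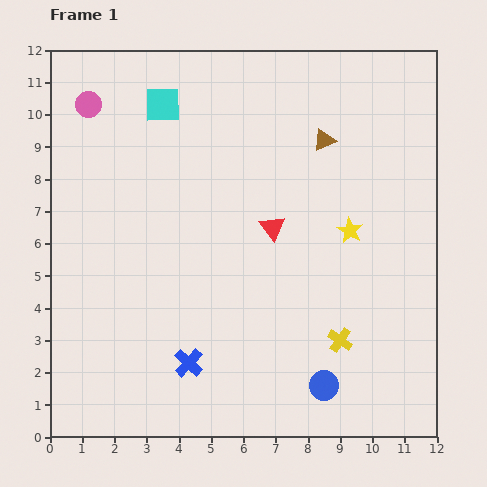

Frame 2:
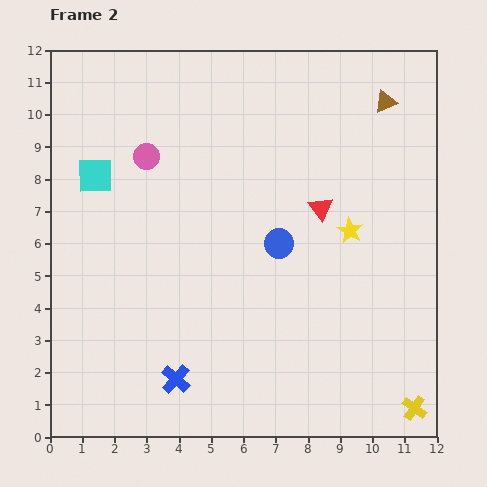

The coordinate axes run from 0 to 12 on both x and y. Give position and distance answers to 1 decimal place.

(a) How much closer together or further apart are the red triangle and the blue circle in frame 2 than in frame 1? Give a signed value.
-3.5

Distance in frame 1: 5.2. Distance in frame 2: 1.7.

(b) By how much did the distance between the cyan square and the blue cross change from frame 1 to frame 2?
-1.2

Distance in frame 1: 8.0. Distance in frame 2: 6.8.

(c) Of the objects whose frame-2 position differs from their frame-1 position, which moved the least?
the blue cross

(moved 0.6)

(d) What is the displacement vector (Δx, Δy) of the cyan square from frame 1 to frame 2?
(-2.1, -2.2)

The cyan square was at (3.5, 10.3) in frame 1 and (1.4, 8.1) in frame 2.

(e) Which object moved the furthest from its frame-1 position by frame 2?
the blue circle

(moved 4.6; next 3.1)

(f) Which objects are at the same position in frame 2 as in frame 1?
the yellow star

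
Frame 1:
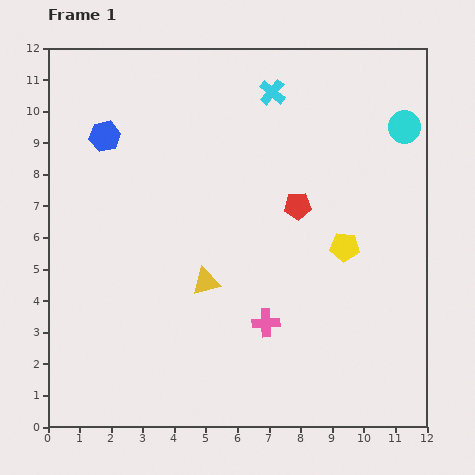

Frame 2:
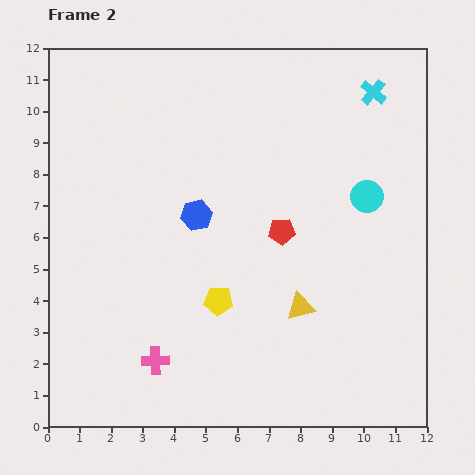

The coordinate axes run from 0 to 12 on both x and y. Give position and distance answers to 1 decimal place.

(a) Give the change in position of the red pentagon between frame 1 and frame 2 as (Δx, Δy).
(-0.5, -0.8)

The red pentagon was at (7.9, 7.0) in frame 1 and (7.4, 6.2) in frame 2.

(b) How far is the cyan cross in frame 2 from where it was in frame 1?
3.2

The cyan cross moved from (7.1, 10.6) to (10.3, 10.6), a distance of √(3.2² + 0.0²) ≈ 3.2.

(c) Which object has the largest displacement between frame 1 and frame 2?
the yellow pentagon

(moved 4.3; next 3.8)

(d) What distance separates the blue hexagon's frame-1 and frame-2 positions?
3.8

The blue hexagon moved from (1.8, 9.2) to (4.7, 6.7), a distance of √(2.9² + 2.5²) ≈ 3.8.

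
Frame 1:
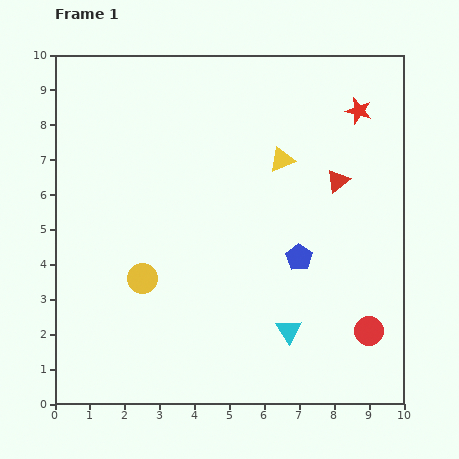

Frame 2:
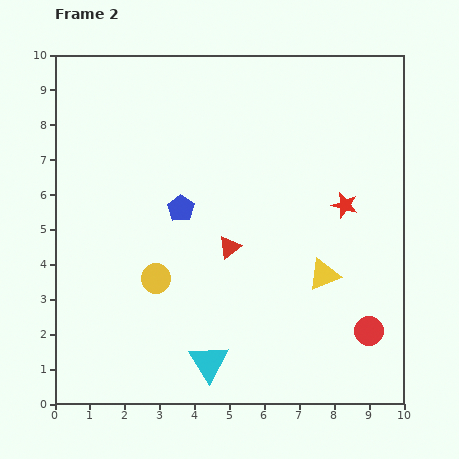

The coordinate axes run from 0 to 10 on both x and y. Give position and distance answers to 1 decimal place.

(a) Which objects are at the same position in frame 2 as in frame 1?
the red circle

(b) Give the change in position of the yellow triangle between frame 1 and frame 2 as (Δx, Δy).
(1.2, -3.3)

The yellow triangle was at (6.5, 7.0) in frame 1 and (7.7, 3.7) in frame 2.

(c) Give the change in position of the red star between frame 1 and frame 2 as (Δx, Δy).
(-0.4, -2.7)

The red star was at (8.7, 8.4) in frame 1 and (8.3, 5.7) in frame 2.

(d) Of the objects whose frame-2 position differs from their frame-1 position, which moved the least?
the yellow circle

(moved 0.4)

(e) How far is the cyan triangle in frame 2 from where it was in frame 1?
2.5

The cyan triangle moved from (6.7, 2.1) to (4.4, 1.2), a distance of √(2.3² + 0.9²) ≈ 2.5.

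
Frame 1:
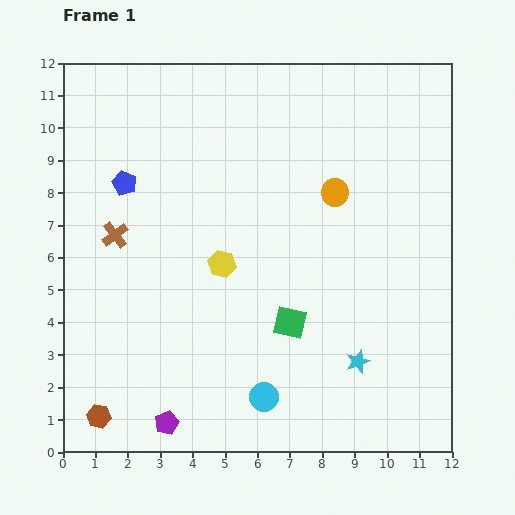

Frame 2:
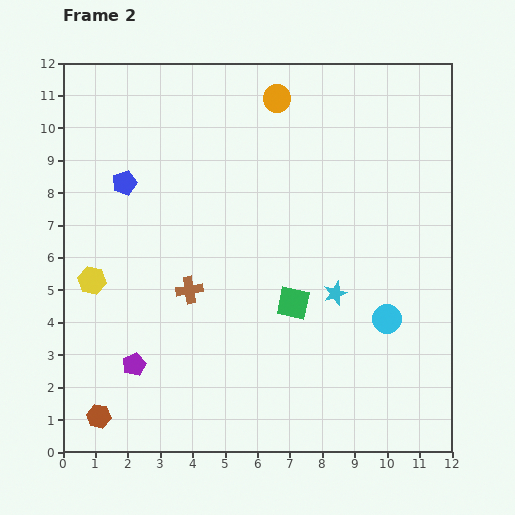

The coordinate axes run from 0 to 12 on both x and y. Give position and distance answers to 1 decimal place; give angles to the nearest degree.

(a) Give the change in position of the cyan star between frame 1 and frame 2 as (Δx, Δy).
(-0.7, 2.1)

The cyan star was at (9.1, 2.8) in frame 1 and (8.4, 4.9) in frame 2.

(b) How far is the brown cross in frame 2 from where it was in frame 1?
2.9

The brown cross moved from (1.6, 6.7) to (3.9, 5.0), a distance of √(2.3² + 1.7²) ≈ 2.9.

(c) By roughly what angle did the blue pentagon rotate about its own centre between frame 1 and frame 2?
30° clockwise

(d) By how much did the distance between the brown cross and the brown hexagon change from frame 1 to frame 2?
-0.8

Distance in frame 1: 5.6. Distance in frame 2: 4.8.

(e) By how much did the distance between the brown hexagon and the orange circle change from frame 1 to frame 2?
+1.2

Distance in frame 1: 10.0. Distance in frame 2: 11.2.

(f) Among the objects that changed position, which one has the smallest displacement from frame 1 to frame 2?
the green square

(moved 0.6)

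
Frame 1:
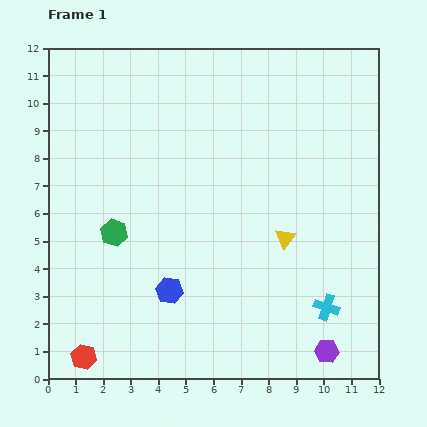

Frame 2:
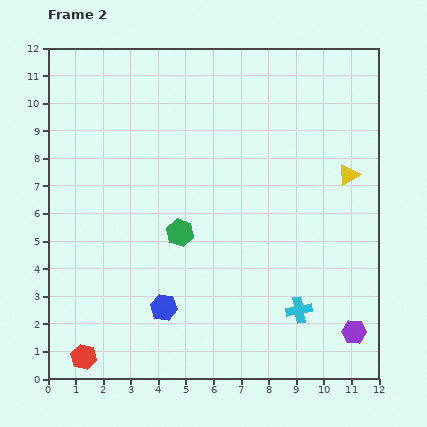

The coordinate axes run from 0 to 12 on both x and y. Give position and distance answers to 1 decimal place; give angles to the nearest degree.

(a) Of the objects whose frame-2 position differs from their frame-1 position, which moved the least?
the blue hexagon

(moved 0.6)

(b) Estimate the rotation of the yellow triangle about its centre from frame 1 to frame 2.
18° clockwise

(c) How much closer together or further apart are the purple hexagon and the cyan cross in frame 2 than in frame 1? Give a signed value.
+0.6

Distance in frame 1: 1.6. Distance in frame 2: 2.2.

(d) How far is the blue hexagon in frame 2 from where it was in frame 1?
0.6

The blue hexagon moved from (4.4, 3.2) to (4.2, 2.6), a distance of √(0.2² + 0.6²) ≈ 0.6.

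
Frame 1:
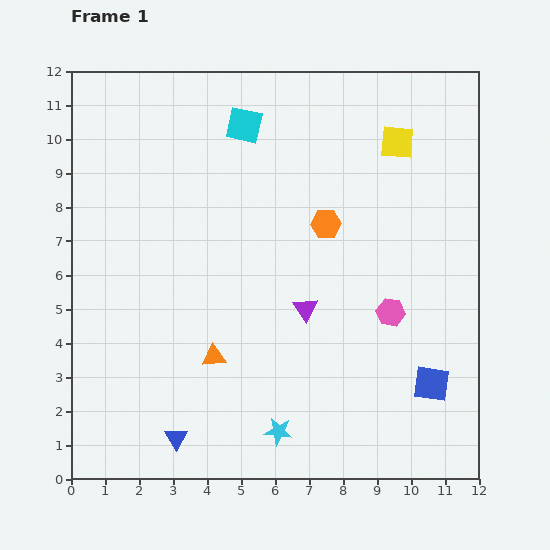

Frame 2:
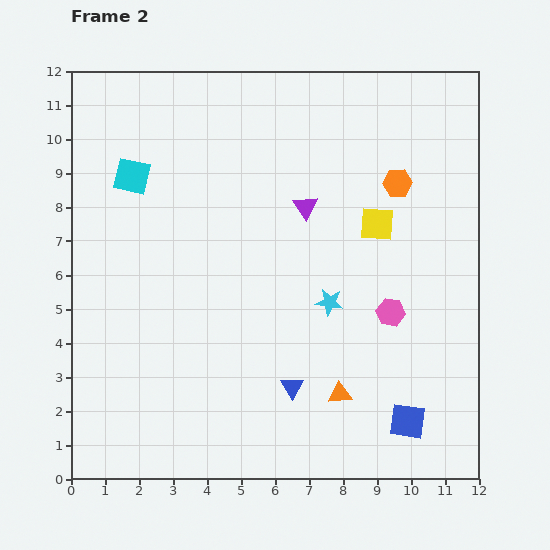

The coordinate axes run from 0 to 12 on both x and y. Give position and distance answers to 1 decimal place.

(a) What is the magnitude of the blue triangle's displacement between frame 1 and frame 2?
3.7

The blue triangle moved from (3.1, 1.2) to (6.5, 2.7), a distance of √(3.4² + 1.5²) ≈ 3.7.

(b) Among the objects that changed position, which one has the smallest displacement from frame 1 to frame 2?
the blue square

(moved 1.3)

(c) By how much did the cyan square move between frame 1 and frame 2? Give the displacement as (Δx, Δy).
(-3.3, -1.5)

The cyan square was at (5.1, 10.4) in frame 1 and (1.8, 8.9) in frame 2.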